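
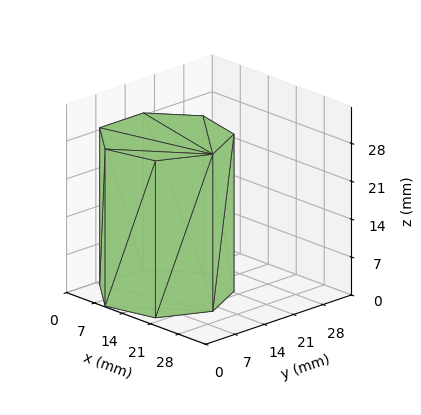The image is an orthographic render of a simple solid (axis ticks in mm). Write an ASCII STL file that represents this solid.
Reading the render: the shape is a regular 7-sided prism (a cylinder approximated with 7 flat sides), circumscribed radius ≈ 12 mm, height ≈ 29 mm (dimensions read to the nearest mm from the axis ticks). For the STL, each face is triangulated and given an outward normal.

solid part
  facet normal 0.0000 0.0000 -1.0000
    outer loop
      vertex 9.33 23.70 0.00
      vertex 19.48 21.38 0.00
      vertex 24.00 12.00 0.00
    endloop
  endfacet
  facet normal 0.0000 0.0000 -1.0000
    outer loop
      vertex 1.19 17.21 0.00
      vertex 9.33 23.70 0.00
      vertex 24.00 12.00 0.00
    endloop
  endfacet
  facet normal 0.0000 0.0000 -1.0000
    outer loop
      vertex 1.19 6.79 0.00
      vertex 1.19 17.21 0.00
      vertex 24.00 12.00 0.00
    endloop
  endfacet
  facet normal 0.0000 0.0000 -1.0000
    outer loop
      vertex 9.33 0.30 0.00
      vertex 1.19 6.79 0.00
      vertex 24.00 12.00 0.00
    endloop
  endfacet
  facet normal 0.0000 0.0000 -1.0000
    outer loop
      vertex 19.48 2.62 0.00
      vertex 9.33 0.30 0.00
      vertex 24.00 12.00 0.00
    endloop
  endfacet
  facet normal 0.0000 0.0000 1.0000
    outer loop
      vertex 24.00 12.00 29.00
      vertex 19.48 21.38 29.00
      vertex 9.33 23.70 29.00
    endloop
  endfacet
  facet normal 0.0000 0.0000 1.0000
    outer loop
      vertex 24.00 12.00 29.00
      vertex 9.33 23.70 29.00
      vertex 1.19 17.21 29.00
    endloop
  endfacet
  facet normal 0.0000 0.0000 1.0000
    outer loop
      vertex 24.00 12.00 29.00
      vertex 1.19 17.21 29.00
      vertex 1.19 6.79 29.00
    endloop
  endfacet
  facet normal 0.0000 0.0000 1.0000
    outer loop
      vertex 24.00 12.00 29.00
      vertex 1.19 6.79 29.00
      vertex 9.33 0.30 29.00
    endloop
  endfacet
  facet normal 0.0000 0.0000 1.0000
    outer loop
      vertex 24.00 12.00 29.00
      vertex 9.33 0.30 29.00
      vertex 19.48 2.62 29.00
    endloop
  endfacet
  facet normal 0.9009 0.4341 0.0000
    outer loop
      vertex 24.00 12.00 0.00
      vertex 19.48 21.38 0.00
      vertex 19.48 21.38 29.00
    endloop
  endfacet
  facet normal 0.9009 0.4341 0.0000
    outer loop
      vertex 24.00 12.00 0.00
      vertex 19.48 21.38 29.00
      vertex 24.00 12.00 29.00
    endloop
  endfacet
  facet normal 0.2228 0.9749 0.0000
    outer loop
      vertex 19.48 21.38 0.00
      vertex 9.33 23.70 0.00
      vertex 9.33 23.70 29.00
    endloop
  endfacet
  facet normal 0.2228 0.9749 0.0000
    outer loop
      vertex 19.48 21.38 0.00
      vertex 9.33 23.70 29.00
      vertex 19.48 21.38 29.00
    endloop
  endfacet
  facet normal -0.6234 0.7819 0.0000
    outer loop
      vertex 9.33 23.70 0.00
      vertex 1.19 17.21 0.00
      vertex 1.19 17.21 29.00
    endloop
  endfacet
  facet normal -0.6234 0.7819 0.0000
    outer loop
      vertex 9.33 23.70 0.00
      vertex 1.19 17.21 29.00
      vertex 9.33 23.70 29.00
    endloop
  endfacet
  facet normal -1.0000 0.0000 0.0000
    outer loop
      vertex 1.19 17.21 0.00
      vertex 1.19 6.79 0.00
      vertex 1.19 6.79 29.00
    endloop
  endfacet
  facet normal -1.0000 0.0000 0.0000
    outer loop
      vertex 1.19 17.21 0.00
      vertex 1.19 6.79 29.00
      vertex 1.19 17.21 29.00
    endloop
  endfacet
  facet normal -0.6234 -0.7819 0.0000
    outer loop
      vertex 1.19 6.79 0.00
      vertex 9.33 0.30 0.00
      vertex 9.33 0.30 29.00
    endloop
  endfacet
  facet normal -0.6234 -0.7819 0.0000
    outer loop
      vertex 1.19 6.79 0.00
      vertex 9.33 0.30 29.00
      vertex 1.19 6.79 29.00
    endloop
  endfacet
  facet normal 0.2228 -0.9749 0.0000
    outer loop
      vertex 9.33 0.30 0.00
      vertex 19.48 2.62 0.00
      vertex 19.48 2.62 29.00
    endloop
  endfacet
  facet normal 0.2228 -0.9749 0.0000
    outer loop
      vertex 9.33 0.30 0.00
      vertex 19.48 2.62 29.00
      vertex 9.33 0.30 29.00
    endloop
  endfacet
  facet normal 0.9009 -0.4341 0.0000
    outer loop
      vertex 19.48 2.62 0.00
      vertex 24.00 12.00 0.00
      vertex 24.00 12.00 29.00
    endloop
  endfacet
  facet normal 0.9009 -0.4341 0.0000
    outer loop
      vertex 19.48 2.62 0.00
      vertex 24.00 12.00 29.00
      vertex 19.48 2.62 29.00
    endloop
  endfacet
endsolid part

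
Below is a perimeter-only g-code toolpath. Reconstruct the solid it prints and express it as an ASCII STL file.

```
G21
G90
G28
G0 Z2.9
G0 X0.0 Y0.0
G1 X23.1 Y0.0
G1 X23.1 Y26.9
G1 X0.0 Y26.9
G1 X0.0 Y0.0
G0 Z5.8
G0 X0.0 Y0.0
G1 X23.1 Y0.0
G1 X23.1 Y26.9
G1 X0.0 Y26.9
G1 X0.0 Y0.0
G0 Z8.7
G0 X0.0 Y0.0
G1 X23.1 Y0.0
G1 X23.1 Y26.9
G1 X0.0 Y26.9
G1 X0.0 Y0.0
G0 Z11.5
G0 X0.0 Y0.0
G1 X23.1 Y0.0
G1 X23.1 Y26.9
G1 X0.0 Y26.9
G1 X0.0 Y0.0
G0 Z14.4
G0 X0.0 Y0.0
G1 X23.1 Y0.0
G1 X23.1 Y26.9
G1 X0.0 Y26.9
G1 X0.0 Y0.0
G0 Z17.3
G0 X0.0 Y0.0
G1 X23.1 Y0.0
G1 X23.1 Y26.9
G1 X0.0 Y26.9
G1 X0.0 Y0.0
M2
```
solid part
  facet normal 0.0000 0.0000 -1.0000
    outer loop
      vertex 23.1 26.9 0.0
      vertex 23.1 0.0 0.0
      vertex 0.0 0.0 0.0
    endloop
  endfacet
  facet normal 0.0000 0.0000 -1.0000
    outer loop
      vertex 0.0 26.9 0.0
      vertex 23.1 26.9 0.0
      vertex 0.0 0.0 0.0
    endloop
  endfacet
  facet normal 0.0000 0.0000 1.0000
    outer loop
      vertex 0.0 0.0 17.3
      vertex 23.1 0.0 17.3
      vertex 23.1 26.9 17.3
    endloop
  endfacet
  facet normal 0.0000 0.0000 1.0000
    outer loop
      vertex 0.0 0.0 17.3
      vertex 23.1 26.9 17.3
      vertex 0.0 26.9 17.3
    endloop
  endfacet
  facet normal 0.0000 -1.0000 0.0000
    outer loop
      vertex 0.0 0.0 0.0
      vertex 23.1 0.0 0.0
      vertex 23.1 0.0 17.3
    endloop
  endfacet
  facet normal 0.0000 -1.0000 0.0000
    outer loop
      vertex 0.0 0.0 0.0
      vertex 23.1 0.0 17.3
      vertex 0.0 0.0 17.3
    endloop
  endfacet
  facet normal 0.0000 1.0000 0.0000
    outer loop
      vertex 23.1 26.9 17.3
      vertex 23.1 26.9 0.0
      vertex 0.0 26.9 0.0
    endloop
  endfacet
  facet normal 0.0000 1.0000 0.0000
    outer loop
      vertex 0.0 26.9 17.3
      vertex 23.1 26.9 17.3
      vertex 0.0 26.9 0.0
    endloop
  endfacet
  facet normal -1.0000 0.0000 0.0000
    outer loop
      vertex 0.0 26.9 17.3
      vertex 0.0 26.9 0.0
      vertex 0.0 0.0 0.0
    endloop
  endfacet
  facet normal -1.0000 0.0000 0.0000
    outer loop
      vertex 0.0 0.0 17.3
      vertex 0.0 26.9 17.3
      vertex 0.0 0.0 0.0
    endloop
  endfacet
  facet normal 1.0000 0.0000 0.0000
    outer loop
      vertex 23.1 0.0 0.0
      vertex 23.1 26.9 0.0
      vertex 23.1 26.9 17.3
    endloop
  endfacet
  facet normal 1.0000 0.0000 0.0000
    outer loop
      vertex 23.1 0.0 0.0
      vertex 23.1 26.9 17.3
      vertex 23.1 0.0 17.3
    endloop
  endfacet
endsolid part

The G0 Z moves step by Δz≈2.9 mm. Every layer's G1 loop is the same polygon, so the solid is a straight extrusion of it from z=0 to z≈17.3. Closing with flat bottom and top caps and triangulating gives 12 facets — a rectangular box, roughly 23.1 × 26.9 mm footprint and 17.3 mm tall.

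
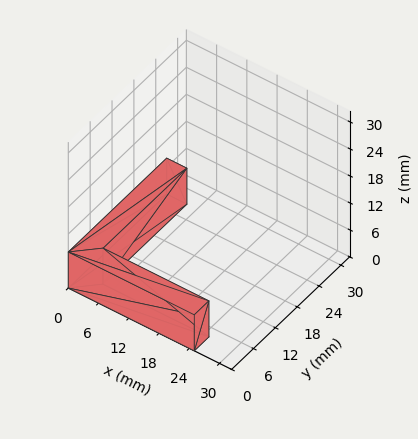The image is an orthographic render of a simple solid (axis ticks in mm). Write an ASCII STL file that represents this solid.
Reading the render: the shape is an L-shaped prism: outer 25 × 27 mm, arm thicknesses ≈ 4 mm (horizontal) and 4 mm (vertical), extruded 8 mm in z (dimensions read to the nearest mm from the axis ticks). For the STL, each face is triangulated and given an outward normal.

solid part
  facet normal 0.0000 0.0000 -1.0000
    outer loop
      vertex 25.0 4.0 0.0
      vertex 25.0 0.0 0.0
      vertex 0.0 0.0 0.0
    endloop
  endfacet
  facet normal 0.0000 0.0000 -1.0000
    outer loop
      vertex 4.0 4.0 0.0
      vertex 25.0 4.0 0.0
      vertex 0.0 0.0 0.0
    endloop
  endfacet
  facet normal 0.0000 0.0000 -1.0000
    outer loop
      vertex 4.0 27.0 0.0
      vertex 4.0 4.0 0.0
      vertex 0.0 0.0 0.0
    endloop
  endfacet
  facet normal 0.0000 0.0000 -1.0000
    outer loop
      vertex 0.0 27.0 0.0
      vertex 4.0 27.0 0.0
      vertex 0.0 0.0 0.0
    endloop
  endfacet
  facet normal 0.0000 0.0000 1.0000
    outer loop
      vertex 0.0 0.0 8.0
      vertex 25.0 0.0 8.0
      vertex 25.0 4.0 8.0
    endloop
  endfacet
  facet normal 0.0000 0.0000 1.0000
    outer loop
      vertex 0.0 0.0 8.0
      vertex 25.0 4.0 8.0
      vertex 4.0 4.0 8.0
    endloop
  endfacet
  facet normal 0.0000 0.0000 1.0000
    outer loop
      vertex 0.0 0.0 8.0
      vertex 4.0 4.0 8.0
      vertex 4.0 27.0 8.0
    endloop
  endfacet
  facet normal 0.0000 0.0000 1.0000
    outer loop
      vertex 0.0 0.0 8.0
      vertex 4.0 27.0 8.0
      vertex 0.0 27.0 8.0
    endloop
  endfacet
  facet normal 0.0000 -1.0000 0.0000
    outer loop
      vertex 0.0 0.0 0.0
      vertex 25.0 0.0 0.0
      vertex 25.0 0.0 8.0
    endloop
  endfacet
  facet normal 0.0000 -1.0000 0.0000
    outer loop
      vertex 0.0 0.0 0.0
      vertex 25.0 0.0 8.0
      vertex 0.0 0.0 8.0
    endloop
  endfacet
  facet normal 1.0000 0.0000 0.0000
    outer loop
      vertex 25.0 0.0 0.0
      vertex 25.0 4.0 0.0
      vertex 25.0 4.0 8.0
    endloop
  endfacet
  facet normal 1.0000 0.0000 0.0000
    outer loop
      vertex 25.0 0.0 0.0
      vertex 25.0 4.0 8.0
      vertex 25.0 0.0 8.0
    endloop
  endfacet
  facet normal 0.0000 1.0000 0.0000
    outer loop
      vertex 25.0 4.0 0.0
      vertex 4.0 4.0 0.0
      vertex 4.0 4.0 8.0
    endloop
  endfacet
  facet normal 0.0000 1.0000 0.0000
    outer loop
      vertex 25.0 4.0 0.0
      vertex 4.0 4.0 8.0
      vertex 25.0 4.0 8.0
    endloop
  endfacet
  facet normal 1.0000 0.0000 0.0000
    outer loop
      vertex 4.0 4.0 0.0
      vertex 4.0 27.0 0.0
      vertex 4.0 27.0 8.0
    endloop
  endfacet
  facet normal 1.0000 0.0000 0.0000
    outer loop
      vertex 4.0 4.0 0.0
      vertex 4.0 27.0 8.0
      vertex 4.0 4.0 8.0
    endloop
  endfacet
  facet normal 0.0000 1.0000 0.0000
    outer loop
      vertex 4.0 27.0 0.0
      vertex 0.0 27.0 0.0
      vertex 0.0 27.0 8.0
    endloop
  endfacet
  facet normal 0.0000 1.0000 0.0000
    outer loop
      vertex 4.0 27.0 0.0
      vertex 0.0 27.0 8.0
      vertex 4.0 27.0 8.0
    endloop
  endfacet
  facet normal -1.0000 0.0000 0.0000
    outer loop
      vertex 0.0 27.0 0.0
      vertex 0.0 0.0 0.0
      vertex 0.0 0.0 8.0
    endloop
  endfacet
  facet normal -1.0000 0.0000 0.0000
    outer loop
      vertex 0.0 27.0 0.0
      vertex 0.0 0.0 8.0
      vertex 0.0 27.0 8.0
    endloop
  endfacet
endsolid part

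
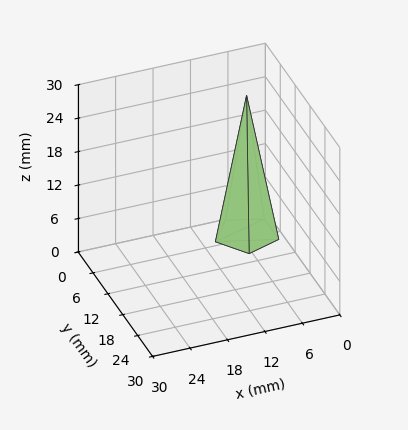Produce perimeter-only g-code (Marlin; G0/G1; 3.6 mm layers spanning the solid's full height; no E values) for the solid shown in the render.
Reading the render: the shape is a regular 5-sided pyramid, base circumscribed radius ≈ 5 mm, apex at z ≈ 25 mm (dimensions read to the nearest mm from the axis ticks). For the g-code, the solid's height is divided into equal slices at the stated Δz and each level perimeter traced with G1 moves after a G0 lift.

; perimeter-only toolpath
G21 ; units = mm
G90 ; absolute positioning
G28 ; home
; layer 1
G0 Z3.6
G0 X9.3 Y5.0
G1 X6.3 Y9.1
G1 X1.6 Y7.5
G1 X1.6 Y2.5
G1 X6.3 Y0.9
G1 X9.3 Y5.0
; layer 2
G0 Z7.1
G0 X8.6 Y5.0
G1 X6.1 Y8.4
G1 X2.1 Y7.1
G1 X2.1 Y2.9
G1 X6.1 Y1.6
G1 X8.6 Y5.0
; layer 3
G0 Z10.7
G0 X7.9 Y5.0
G1 X5.9 Y7.7
G1 X2.7 Y6.7
G1 X2.7 Y3.3
G1 X5.9 Y2.3
G1 X7.9 Y5.0
; layer 4
G0 Z14.3
G0 X7.1 Y5.0
G1 X5.6 Y7.1
G1 X3.3 Y6.2
G1 X3.3 Y3.8
G1 X5.6 Y2.9
G1 X7.1 Y5.0
; layer 5
G0 Z17.9
G0 X6.4 Y5.0
G1 X5.4 Y6.4
G1 X3.9 Y5.8
G1 X3.9 Y4.2
G1 X5.4 Y3.6
G1 X6.4 Y5.0
; layer 6
G0 Z21.4
G0 X5.7 Y5.0
G1 X5.2 Y5.7
G1 X4.4 Y5.4
G1 X4.4 Y4.6
G1 X5.2 Y4.3
G1 X5.7 Y5.0
M2 ; end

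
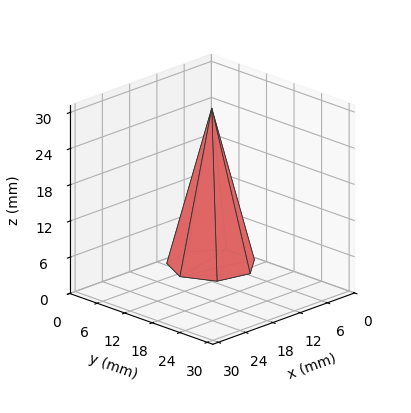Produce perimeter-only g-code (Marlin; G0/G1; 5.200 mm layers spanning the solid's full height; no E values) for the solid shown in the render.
Reading the render: the shape is a regular 7-sided pyramid, base circumscribed radius ≈ 7 mm, apex at z ≈ 26 mm (dimensions read to the nearest mm from the axis ticks). For the g-code, the solid's height is divided into equal slices at the stated Δz and each level perimeter traced with G1 moves after a G0 lift.

; perimeter-only toolpath
G21 ; units = mm
G90 ; absolute positioning
G28 ; home
; layer 1
G0 Z5.200
G0 X12.600 Y7.000
G1 X10.491 Y11.378
G1 X5.754 Y12.459
G1 X1.954 Y9.430
G1 X1.954 Y4.570
G1 X5.754 Y1.541
G1 X10.491 Y2.622
G1 X12.600 Y7.000
; layer 2
G0 Z10.400
G0 X11.200 Y7.000
G1 X9.618 Y10.284
G1 X6.065 Y11.094
G1 X3.216 Y8.822
G1 X3.216 Y5.178
G1 X6.065 Y2.906
G1 X9.618 Y3.716
G1 X11.200 Y7.000
; layer 3
G0 Z15.600
G0 X9.800 Y7.000
G1 X8.746 Y9.189
G1 X6.377 Y9.730
G1 X4.477 Y8.215
G1 X4.477 Y5.785
G1 X6.377 Y4.270
G1 X8.746 Y4.811
G1 X9.800 Y7.000
; layer 4
G0 Z20.800
G0 X8.400 Y7.000
G1 X7.873 Y8.095
G1 X6.688 Y8.365
G1 X5.739 Y7.607
G1 X5.739 Y6.393
G1 X6.688 Y5.635
G1 X7.873 Y5.905
G1 X8.400 Y7.000
M2 ; end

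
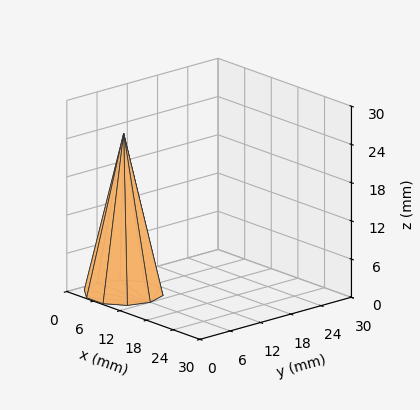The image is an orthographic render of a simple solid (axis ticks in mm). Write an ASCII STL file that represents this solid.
Reading the render: the shape is a regular 10-sided pyramid, base circumscribed radius ≈ 6 mm, apex at z ≈ 25 mm (dimensions read to the nearest mm from the axis ticks). For the STL, each face is triangulated and given an outward normal.

solid part
  facet normal 0.0000 0.0000 -1.0000
    outer loop
      vertex 7.85 11.71 0.00
      vertex 10.85 9.53 0.00
      vertex 12.00 6.00 0.00
    endloop
  endfacet
  facet normal 0.0000 0.0000 -1.0000
    outer loop
      vertex 4.15 11.71 0.00
      vertex 7.85 11.71 0.00
      vertex 12.00 6.00 0.00
    endloop
  endfacet
  facet normal 0.0000 0.0000 -1.0000
    outer loop
      vertex 1.15 9.53 0.00
      vertex 4.15 11.71 0.00
      vertex 12.00 6.00 0.00
    endloop
  endfacet
  facet normal 0.0000 0.0000 -1.0000
    outer loop
      vertex 0.00 6.00 0.00
      vertex 1.15 9.53 0.00
      vertex 12.00 6.00 0.00
    endloop
  endfacet
  facet normal 0.0000 0.0000 -1.0000
    outer loop
      vertex 1.15 2.47 0.00
      vertex 0.00 6.00 0.00
      vertex 12.00 6.00 0.00
    endloop
  endfacet
  facet normal 0.0000 0.0000 -1.0000
    outer loop
      vertex 4.15 0.29 0.00
      vertex 1.15 2.47 0.00
      vertex 12.00 6.00 0.00
    endloop
  endfacet
  facet normal 0.0000 0.0000 -1.0000
    outer loop
      vertex 7.85 0.29 0.00
      vertex 4.15 0.29 0.00
      vertex 12.00 6.00 0.00
    endloop
  endfacet
  facet normal 0.0000 0.0000 -1.0000
    outer loop
      vertex 10.85 2.47 0.00
      vertex 7.85 0.29 0.00
      vertex 12.00 6.00 0.00
    endloop
  endfacet
  facet normal 0.9270 0.3020 0.2225
    outer loop
      vertex 12.00 6.00 0.00
      vertex 10.85 9.53 0.00
      vertex 6.00 6.00 25.00
    endloop
  endfacet
  facet normal 0.5731 0.7887 0.2225
    outer loop
      vertex 10.85 9.53 0.00
      vertex 7.85 11.71 0.00
      vertex 6.00 6.00 25.00
    endloop
  endfacet
  facet normal 0.0000 0.9749 0.2227
    outer loop
      vertex 7.85 11.71 0.00
      vertex 4.15 11.71 0.00
      vertex 6.00 6.00 25.00
    endloop
  endfacet
  facet normal -0.5731 0.7887 0.2225
    outer loop
      vertex 4.15 11.71 0.00
      vertex 1.15 9.53 0.00
      vertex 6.00 6.00 25.00
    endloop
  endfacet
  facet normal -0.9270 0.3020 0.2225
    outer loop
      vertex 1.15 9.53 0.00
      vertex 0.00 6.00 0.00
      vertex 6.00 6.00 25.00
    endloop
  endfacet
  facet normal -0.9270 -0.3020 0.2225
    outer loop
      vertex 0.00 6.00 0.00
      vertex 1.15 2.47 0.00
      vertex 6.00 6.00 25.00
    endloop
  endfacet
  facet normal -0.5731 -0.7887 0.2225
    outer loop
      vertex 1.15 2.47 0.00
      vertex 4.15 0.29 0.00
      vertex 6.00 6.00 25.00
    endloop
  endfacet
  facet normal 0.0000 -0.9749 0.2227
    outer loop
      vertex 4.15 0.29 0.00
      vertex 7.85 0.29 0.00
      vertex 6.00 6.00 25.00
    endloop
  endfacet
  facet normal 0.5731 -0.7887 0.2225
    outer loop
      vertex 7.85 0.29 0.00
      vertex 10.85 2.47 0.00
      vertex 6.00 6.00 25.00
    endloop
  endfacet
  facet normal 0.9270 -0.3020 0.2225
    outer loop
      vertex 10.85 2.47 0.00
      vertex 12.00 6.00 0.00
      vertex 6.00 6.00 25.00
    endloop
  endfacet
endsolid part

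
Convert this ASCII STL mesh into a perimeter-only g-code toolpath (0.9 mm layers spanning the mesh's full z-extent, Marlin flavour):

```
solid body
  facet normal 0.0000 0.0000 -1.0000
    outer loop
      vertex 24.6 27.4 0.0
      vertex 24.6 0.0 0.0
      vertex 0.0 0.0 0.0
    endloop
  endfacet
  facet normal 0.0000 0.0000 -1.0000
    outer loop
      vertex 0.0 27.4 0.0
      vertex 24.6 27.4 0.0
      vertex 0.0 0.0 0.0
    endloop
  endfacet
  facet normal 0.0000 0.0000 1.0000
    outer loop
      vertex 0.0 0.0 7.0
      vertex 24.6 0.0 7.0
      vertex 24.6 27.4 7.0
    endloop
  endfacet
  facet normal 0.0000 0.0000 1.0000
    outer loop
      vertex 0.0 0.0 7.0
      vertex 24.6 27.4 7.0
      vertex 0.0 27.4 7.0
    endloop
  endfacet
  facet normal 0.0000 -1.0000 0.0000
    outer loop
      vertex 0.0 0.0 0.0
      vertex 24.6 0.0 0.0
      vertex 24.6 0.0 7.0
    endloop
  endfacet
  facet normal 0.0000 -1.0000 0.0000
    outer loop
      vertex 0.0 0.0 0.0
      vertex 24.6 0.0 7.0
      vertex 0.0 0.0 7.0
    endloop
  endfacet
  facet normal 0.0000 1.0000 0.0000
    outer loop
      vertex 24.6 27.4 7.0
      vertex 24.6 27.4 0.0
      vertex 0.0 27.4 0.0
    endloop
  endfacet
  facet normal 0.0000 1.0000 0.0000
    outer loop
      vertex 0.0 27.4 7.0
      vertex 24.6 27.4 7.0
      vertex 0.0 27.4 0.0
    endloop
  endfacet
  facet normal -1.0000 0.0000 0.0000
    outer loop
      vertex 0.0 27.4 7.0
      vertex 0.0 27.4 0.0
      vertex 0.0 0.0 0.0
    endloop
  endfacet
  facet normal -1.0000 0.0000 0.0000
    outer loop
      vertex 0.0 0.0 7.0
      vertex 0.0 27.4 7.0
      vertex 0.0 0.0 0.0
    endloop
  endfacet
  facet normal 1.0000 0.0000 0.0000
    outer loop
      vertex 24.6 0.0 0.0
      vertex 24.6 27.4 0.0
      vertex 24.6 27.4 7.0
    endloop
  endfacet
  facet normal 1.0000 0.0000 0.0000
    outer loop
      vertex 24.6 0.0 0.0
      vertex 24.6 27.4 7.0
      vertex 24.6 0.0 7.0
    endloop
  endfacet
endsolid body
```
; perimeter-only toolpath
G21 ; units = mm
G90 ; absolute positioning
G28 ; home
; layer 1
G0 Z0.9
G0 X0.0 Y0.0
G1 X24.6 Y0.0
G1 X24.6 Y27.4
G1 X0.0 Y27.4
G1 X0.0 Y0.0
; layer 2
G0 Z1.8
G0 X0.0 Y0.0
G1 X24.6 Y0.0
G1 X24.6 Y27.4
G1 X0.0 Y27.4
G1 X0.0 Y0.0
; layer 3
G0 Z2.6
G0 X0.0 Y0.0
G1 X24.6 Y0.0
G1 X24.6 Y27.4
G1 X0.0 Y27.4
G1 X0.0 Y0.0
; layer 4
G0 Z3.5
G0 X0.0 Y0.0
G1 X24.6 Y0.0
G1 X24.6 Y27.4
G1 X0.0 Y27.4
G1 X0.0 Y0.0
; layer 5
G0 Z4.4
G0 X0.0 Y0.0
G1 X24.6 Y0.0
G1 X24.6 Y27.4
G1 X0.0 Y27.4
G1 X0.0 Y0.0
; layer 6
G0 Z5.2
G0 X0.0 Y0.0
G1 X24.6 Y0.0
G1 X24.6 Y27.4
G1 X0.0 Y27.4
G1 X0.0 Y0.0
; layer 7
G0 Z6.1
G0 X0.0 Y0.0
G1 X24.6 Y0.0
G1 X24.6 Y27.4
G1 X0.0 Y27.4
G1 X0.0 Y0.0
; layer 8
G0 Z7.0
G0 X0.0 Y0.0
G1 X24.6 Y0.0
G1 X24.6 Y27.4
G1 X0.0 Y27.4
G1 X0.0 Y0.0
M2 ; end

The solid is a rectangular box, roughly 24.6 × 27.4 mm footprint and 7 mm tall. Slicing at Δz = 0.9 mm — 8 equal slices spanning the solid's height, so layer i sits at z = i·h/8 — gives 8 non-empty perimeters. Each is a 4-segment closed polygon; G0 lifts to the layer z and rapids to the start vertex, then G1 traces the edges.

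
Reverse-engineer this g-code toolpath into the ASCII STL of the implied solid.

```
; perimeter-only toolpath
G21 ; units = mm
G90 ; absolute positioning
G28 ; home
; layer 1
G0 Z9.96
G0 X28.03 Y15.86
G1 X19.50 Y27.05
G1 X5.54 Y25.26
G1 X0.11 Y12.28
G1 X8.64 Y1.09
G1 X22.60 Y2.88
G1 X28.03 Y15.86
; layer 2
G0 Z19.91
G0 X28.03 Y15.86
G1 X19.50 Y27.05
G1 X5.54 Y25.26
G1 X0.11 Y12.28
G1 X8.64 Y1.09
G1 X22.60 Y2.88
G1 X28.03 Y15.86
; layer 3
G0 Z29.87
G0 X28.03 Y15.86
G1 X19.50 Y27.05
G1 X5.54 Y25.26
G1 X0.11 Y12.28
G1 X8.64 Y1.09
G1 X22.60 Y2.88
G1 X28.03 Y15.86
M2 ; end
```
solid part
  facet normal 0.0000 0.0000 -1.0000
    outer loop
      vertex 5.54 25.26 0.00
      vertex 19.50 27.05 0.00
      vertex 28.03 15.86 0.00
    endloop
  endfacet
  facet normal 0.0000 0.0000 -1.0000
    outer loop
      vertex 0.11 12.28 0.00
      vertex 5.54 25.26 0.00
      vertex 28.03 15.86 0.00
    endloop
  endfacet
  facet normal 0.0000 0.0000 -1.0000
    outer loop
      vertex 8.64 1.09 0.00
      vertex 0.11 12.28 0.00
      vertex 28.03 15.86 0.00
    endloop
  endfacet
  facet normal 0.0000 0.0000 -1.0000
    outer loop
      vertex 22.60 2.88 0.00
      vertex 8.64 1.09 0.00
      vertex 28.03 15.86 0.00
    endloop
  endfacet
  facet normal 0.0000 0.0000 1.0000
    outer loop
      vertex 28.03 15.86 29.87
      vertex 19.50 27.05 29.87
      vertex 5.54 25.26 29.87
    endloop
  endfacet
  facet normal 0.0000 0.0000 1.0000
    outer loop
      vertex 28.03 15.86 29.87
      vertex 5.54 25.26 29.87
      vertex 0.11 12.28 29.87
    endloop
  endfacet
  facet normal 0.0000 0.0000 1.0000
    outer loop
      vertex 28.03 15.86 29.87
      vertex 0.11 12.28 29.87
      vertex 8.64 1.09 29.87
    endloop
  endfacet
  facet normal 0.0000 0.0000 1.0000
    outer loop
      vertex 28.03 15.86 29.87
      vertex 8.64 1.09 29.87
      vertex 22.60 2.88 29.87
    endloop
  endfacet
  facet normal 0.7953 0.6062 0.0000
    outer loop
      vertex 28.03 15.86 0.00
      vertex 19.50 27.05 0.00
      vertex 19.50 27.05 29.87
    endloop
  endfacet
  facet normal 0.7953 0.6062 0.0000
    outer loop
      vertex 28.03 15.86 0.00
      vertex 19.50 27.05 29.87
      vertex 28.03 15.86 29.87
    endloop
  endfacet
  facet normal -0.1272 0.9919 0.0000
    outer loop
      vertex 19.50 27.05 0.00
      vertex 5.54 25.26 0.00
      vertex 5.54 25.26 29.87
    endloop
  endfacet
  facet normal -0.1272 0.9919 0.0000
    outer loop
      vertex 19.50 27.05 0.00
      vertex 5.54 25.26 29.87
      vertex 19.50 27.05 29.87
    endloop
  endfacet
  facet normal -0.9225 0.3859 0.0000
    outer loop
      vertex 5.54 25.26 0.00
      vertex 0.11 12.28 0.00
      vertex 0.11 12.28 29.87
    endloop
  endfacet
  facet normal -0.9225 0.3859 0.0000
    outer loop
      vertex 5.54 25.26 0.00
      vertex 0.11 12.28 29.87
      vertex 5.54 25.26 29.87
    endloop
  endfacet
  facet normal -0.7953 -0.6062 0.0000
    outer loop
      vertex 0.11 12.28 0.00
      vertex 8.64 1.09 0.00
      vertex 8.64 1.09 29.87
    endloop
  endfacet
  facet normal -0.7953 -0.6062 0.0000
    outer loop
      vertex 0.11 12.28 0.00
      vertex 8.64 1.09 29.87
      vertex 0.11 12.28 29.87
    endloop
  endfacet
  facet normal 0.1272 -0.9919 0.0000
    outer loop
      vertex 8.64 1.09 0.00
      vertex 22.60 2.88 0.00
      vertex 22.60 2.88 29.87
    endloop
  endfacet
  facet normal 0.1272 -0.9919 0.0000
    outer loop
      vertex 8.64 1.09 0.00
      vertex 22.60 2.88 29.87
      vertex 8.64 1.09 29.87
    endloop
  endfacet
  facet normal 0.9225 -0.3859 0.0000
    outer loop
      vertex 22.60 2.88 0.00
      vertex 28.03 15.86 0.00
      vertex 28.03 15.86 29.87
    endloop
  endfacet
  facet normal 0.9225 -0.3859 0.0000
    outer loop
      vertex 22.60 2.88 0.00
      vertex 28.03 15.86 29.87
      vertex 22.60 2.88 29.87
    endloop
  endfacet
endsolid part

The G0 Z moves step by Δz≈9.96 mm. Every layer's G1 loop is the same polygon, so the solid is a straight extrusion of it from z=0 to z≈29.9. Closing with flat bottom and top caps and triangulating gives 20 facets — a regular 6-sided prism (a cylinder approximated with 6 flat sides), circumscribed radius ≈ 14.1 mm, height ≈ 29.9 mm.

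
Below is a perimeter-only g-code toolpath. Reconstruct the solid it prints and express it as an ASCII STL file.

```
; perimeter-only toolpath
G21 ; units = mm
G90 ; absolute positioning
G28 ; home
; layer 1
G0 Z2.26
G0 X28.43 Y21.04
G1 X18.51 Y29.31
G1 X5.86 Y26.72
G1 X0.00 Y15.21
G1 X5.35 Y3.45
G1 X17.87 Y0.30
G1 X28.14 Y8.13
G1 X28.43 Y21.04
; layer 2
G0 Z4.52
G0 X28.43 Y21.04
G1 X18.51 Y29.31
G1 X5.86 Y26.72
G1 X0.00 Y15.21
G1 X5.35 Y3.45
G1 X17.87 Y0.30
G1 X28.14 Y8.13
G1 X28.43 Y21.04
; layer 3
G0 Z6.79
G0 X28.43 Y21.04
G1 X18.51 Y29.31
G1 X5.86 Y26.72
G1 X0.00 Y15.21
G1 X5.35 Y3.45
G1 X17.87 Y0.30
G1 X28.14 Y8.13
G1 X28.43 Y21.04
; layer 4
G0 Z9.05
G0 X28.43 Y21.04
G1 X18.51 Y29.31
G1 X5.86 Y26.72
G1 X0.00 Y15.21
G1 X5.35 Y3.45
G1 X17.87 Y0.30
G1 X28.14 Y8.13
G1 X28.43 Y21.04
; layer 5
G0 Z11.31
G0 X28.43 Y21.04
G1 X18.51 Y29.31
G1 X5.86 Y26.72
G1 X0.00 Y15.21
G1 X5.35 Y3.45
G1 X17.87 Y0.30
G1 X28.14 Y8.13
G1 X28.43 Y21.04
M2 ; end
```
solid part
  facet normal 0.0000 0.0000 -1.0000
    outer loop
      vertex 5.86 26.72 0.00
      vertex 18.51 29.31 0.00
      vertex 28.43 21.04 0.00
    endloop
  endfacet
  facet normal 0.0000 0.0000 -1.0000
    outer loop
      vertex 0.00 15.21 0.00
      vertex 5.86 26.72 0.00
      vertex 28.43 21.04 0.00
    endloop
  endfacet
  facet normal 0.0000 0.0000 -1.0000
    outer loop
      vertex 5.35 3.45 0.00
      vertex 0.00 15.21 0.00
      vertex 28.43 21.04 0.00
    endloop
  endfacet
  facet normal 0.0000 0.0000 -1.0000
    outer loop
      vertex 17.87 0.30 0.00
      vertex 5.35 3.45 0.00
      vertex 28.43 21.04 0.00
    endloop
  endfacet
  facet normal 0.0000 0.0000 -1.0000
    outer loop
      vertex 28.14 8.13 0.00
      vertex 17.87 0.30 0.00
      vertex 28.43 21.04 0.00
    endloop
  endfacet
  facet normal 0.0000 0.0000 1.0000
    outer loop
      vertex 28.43 21.04 11.31
      vertex 18.51 29.31 11.31
      vertex 5.86 26.72 11.31
    endloop
  endfacet
  facet normal 0.0000 0.0000 1.0000
    outer loop
      vertex 28.43 21.04 11.31
      vertex 5.86 26.72 11.31
      vertex 0.00 15.21 11.31
    endloop
  endfacet
  facet normal 0.0000 0.0000 1.0000
    outer loop
      vertex 28.43 21.04 11.31
      vertex 0.00 15.21 11.31
      vertex 5.35 3.45 11.31
    endloop
  endfacet
  facet normal 0.0000 0.0000 1.0000
    outer loop
      vertex 28.43 21.04 11.31
      vertex 5.35 3.45 11.31
      vertex 17.87 0.30 11.31
    endloop
  endfacet
  facet normal 0.0000 0.0000 1.0000
    outer loop
      vertex 28.43 21.04 11.31
      vertex 17.87 0.30 11.31
      vertex 28.14 8.13 11.31
    endloop
  endfacet
  facet normal 0.6403 0.7681 0.0000
    outer loop
      vertex 28.43 21.04 0.00
      vertex 18.51 29.31 0.00
      vertex 18.51 29.31 11.31
    endloop
  endfacet
  facet normal 0.6403 0.7681 0.0000
    outer loop
      vertex 28.43 21.04 0.00
      vertex 18.51 29.31 11.31
      vertex 28.43 21.04 11.31
    endloop
  endfacet
  facet normal -0.2006 0.9797 0.0000
    outer loop
      vertex 18.51 29.31 0.00
      vertex 5.86 26.72 0.00
      vertex 5.86 26.72 11.31
    endloop
  endfacet
  facet normal -0.2006 0.9797 0.0000
    outer loop
      vertex 18.51 29.31 0.00
      vertex 5.86 26.72 11.31
      vertex 18.51 29.31 11.31
    endloop
  endfacet
  facet normal -0.8912 0.4537 0.0000
    outer loop
      vertex 5.86 26.72 0.00
      vertex 0.00 15.21 0.00
      vertex 0.00 15.21 11.31
    endloop
  endfacet
  facet normal -0.8912 0.4537 0.0000
    outer loop
      vertex 5.86 26.72 0.00
      vertex 0.00 15.21 11.31
      vertex 5.86 26.72 11.31
    endloop
  endfacet
  facet normal -0.9102 -0.4141 0.0000
    outer loop
      vertex 0.00 15.21 0.00
      vertex 5.35 3.45 0.00
      vertex 5.35 3.45 11.31
    endloop
  endfacet
  facet normal -0.9102 -0.4141 0.0000
    outer loop
      vertex 0.00 15.21 0.00
      vertex 5.35 3.45 11.31
      vertex 0.00 15.21 11.31
    endloop
  endfacet
  facet normal -0.2440 -0.9698 0.0000
    outer loop
      vertex 5.35 3.45 0.00
      vertex 17.87 0.30 0.00
      vertex 17.87 0.30 11.31
    endloop
  endfacet
  facet normal -0.2440 -0.9698 0.0000
    outer loop
      vertex 5.35 3.45 0.00
      vertex 17.87 0.30 11.31
      vertex 5.35 3.45 11.31
    endloop
  endfacet
  facet normal 0.6063 -0.7952 0.0000
    outer loop
      vertex 17.87 0.30 0.00
      vertex 28.14 8.13 0.00
      vertex 28.14 8.13 11.31
    endloop
  endfacet
  facet normal 0.6063 -0.7952 0.0000
    outer loop
      vertex 17.87 0.30 0.00
      vertex 28.14 8.13 11.31
      vertex 17.87 0.30 11.31
    endloop
  endfacet
  facet normal 0.9997 -0.0225 0.0000
    outer loop
      vertex 28.14 8.13 0.00
      vertex 28.43 21.04 0.00
      vertex 28.43 21.04 11.31
    endloop
  endfacet
  facet normal 0.9997 -0.0225 0.0000
    outer loop
      vertex 28.14 8.13 0.00
      vertex 28.43 21.04 11.31
      vertex 28.14 8.13 11.31
    endloop
  endfacet
endsolid part

The G0 Z moves step by Δz≈2.26 mm. Every layer's G1 loop is the same polygon, so the solid is a straight extrusion of it from z=0 to z≈11.3. Closing with flat bottom and top caps and triangulating gives 24 facets — a regular 7-sided prism (a cylinder approximated with 7 flat sides), circumscribed radius ≈ 14.9 mm, height ≈ 11.3 mm.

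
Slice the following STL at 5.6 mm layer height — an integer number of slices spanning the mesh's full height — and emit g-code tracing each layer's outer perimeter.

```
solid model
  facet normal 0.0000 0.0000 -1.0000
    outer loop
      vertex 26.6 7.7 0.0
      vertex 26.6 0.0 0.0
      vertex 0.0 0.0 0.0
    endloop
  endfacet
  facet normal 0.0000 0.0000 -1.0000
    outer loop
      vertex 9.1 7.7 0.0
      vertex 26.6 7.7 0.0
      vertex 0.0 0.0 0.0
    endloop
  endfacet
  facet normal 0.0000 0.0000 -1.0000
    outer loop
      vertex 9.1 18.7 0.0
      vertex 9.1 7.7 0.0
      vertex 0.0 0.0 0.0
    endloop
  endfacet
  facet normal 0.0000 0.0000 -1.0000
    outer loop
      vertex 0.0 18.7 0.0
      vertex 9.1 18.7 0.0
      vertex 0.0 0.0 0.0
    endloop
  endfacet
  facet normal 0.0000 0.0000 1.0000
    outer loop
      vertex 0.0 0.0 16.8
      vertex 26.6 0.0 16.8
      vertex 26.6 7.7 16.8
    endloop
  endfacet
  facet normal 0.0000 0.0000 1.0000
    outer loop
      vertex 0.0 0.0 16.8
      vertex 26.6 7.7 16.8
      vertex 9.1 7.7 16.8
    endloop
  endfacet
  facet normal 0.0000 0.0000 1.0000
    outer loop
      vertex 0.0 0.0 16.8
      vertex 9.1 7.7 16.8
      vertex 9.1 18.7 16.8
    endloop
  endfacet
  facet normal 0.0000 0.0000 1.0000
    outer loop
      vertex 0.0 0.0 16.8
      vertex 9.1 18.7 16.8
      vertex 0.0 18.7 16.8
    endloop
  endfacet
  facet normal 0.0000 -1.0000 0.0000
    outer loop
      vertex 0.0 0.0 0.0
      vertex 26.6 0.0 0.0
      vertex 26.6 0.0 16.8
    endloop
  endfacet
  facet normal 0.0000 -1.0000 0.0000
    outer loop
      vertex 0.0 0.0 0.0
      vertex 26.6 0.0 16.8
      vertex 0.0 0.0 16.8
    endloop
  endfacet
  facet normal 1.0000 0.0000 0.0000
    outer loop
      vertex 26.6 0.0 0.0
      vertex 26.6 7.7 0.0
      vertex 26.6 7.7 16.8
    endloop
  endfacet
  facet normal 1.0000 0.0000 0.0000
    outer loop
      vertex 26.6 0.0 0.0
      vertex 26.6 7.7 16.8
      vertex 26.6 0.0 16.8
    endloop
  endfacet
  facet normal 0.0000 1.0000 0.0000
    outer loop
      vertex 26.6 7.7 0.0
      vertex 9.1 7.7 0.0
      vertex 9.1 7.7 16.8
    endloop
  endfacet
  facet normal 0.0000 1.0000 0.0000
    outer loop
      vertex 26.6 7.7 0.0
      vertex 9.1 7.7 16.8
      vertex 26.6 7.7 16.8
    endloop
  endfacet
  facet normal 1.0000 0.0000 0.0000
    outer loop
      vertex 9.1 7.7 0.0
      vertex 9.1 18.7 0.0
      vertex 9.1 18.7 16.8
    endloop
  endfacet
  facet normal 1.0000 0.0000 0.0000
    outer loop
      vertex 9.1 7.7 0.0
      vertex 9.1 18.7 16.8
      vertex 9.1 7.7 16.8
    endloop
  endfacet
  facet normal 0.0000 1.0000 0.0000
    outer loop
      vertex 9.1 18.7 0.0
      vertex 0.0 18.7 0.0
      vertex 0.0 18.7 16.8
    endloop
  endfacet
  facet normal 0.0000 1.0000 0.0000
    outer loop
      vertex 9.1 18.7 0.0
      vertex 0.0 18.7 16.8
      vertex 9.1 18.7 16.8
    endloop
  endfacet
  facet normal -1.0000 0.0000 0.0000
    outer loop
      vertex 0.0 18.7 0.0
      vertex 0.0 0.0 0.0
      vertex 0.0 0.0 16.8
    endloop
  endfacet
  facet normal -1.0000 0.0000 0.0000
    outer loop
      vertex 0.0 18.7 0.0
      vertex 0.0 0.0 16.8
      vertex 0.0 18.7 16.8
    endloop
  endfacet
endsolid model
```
; perimeter-only toolpath
G21 ; units = mm
G90 ; absolute positioning
G28 ; home
; layer 1
G0 Z5.6
G0 X0.0 Y0.0
G1 X26.6 Y0.0
G1 X26.6 Y7.7
G1 X9.1 Y7.7
G1 X9.1 Y18.7
G1 X0.0 Y18.7
G1 X0.0 Y0.0
; layer 2
G0 Z11.2
G0 X0.0 Y0.0
G1 X26.6 Y0.0
G1 X26.6 Y7.7
G1 X9.1 Y7.7
G1 X9.1 Y18.7
G1 X0.0 Y18.7
G1 X0.0 Y0.0
; layer 3
G0 Z16.8
G0 X0.0 Y0.0
G1 X26.6 Y0.0
G1 X26.6 Y7.7
G1 X9.1 Y7.7
G1 X9.1 Y18.7
G1 X0.0 Y18.7
G1 X0.0 Y0.0
M2 ; end

The solid is an L-shaped prism: outer 26.6 × 18.7 mm, arm thicknesses ≈ 7.7 mm (horizontal) and 9.1 mm (vertical), extruded 16.8 mm in z. Slicing at Δz = 5.6 mm — 3 equal slices spanning the solid's height, so layer i sits at z = i·h/3 — gives 3 non-empty perimeters. Each is a 6-segment closed polygon; G0 lifts to the layer z and rapids to the start vertex, then G1 traces the edges.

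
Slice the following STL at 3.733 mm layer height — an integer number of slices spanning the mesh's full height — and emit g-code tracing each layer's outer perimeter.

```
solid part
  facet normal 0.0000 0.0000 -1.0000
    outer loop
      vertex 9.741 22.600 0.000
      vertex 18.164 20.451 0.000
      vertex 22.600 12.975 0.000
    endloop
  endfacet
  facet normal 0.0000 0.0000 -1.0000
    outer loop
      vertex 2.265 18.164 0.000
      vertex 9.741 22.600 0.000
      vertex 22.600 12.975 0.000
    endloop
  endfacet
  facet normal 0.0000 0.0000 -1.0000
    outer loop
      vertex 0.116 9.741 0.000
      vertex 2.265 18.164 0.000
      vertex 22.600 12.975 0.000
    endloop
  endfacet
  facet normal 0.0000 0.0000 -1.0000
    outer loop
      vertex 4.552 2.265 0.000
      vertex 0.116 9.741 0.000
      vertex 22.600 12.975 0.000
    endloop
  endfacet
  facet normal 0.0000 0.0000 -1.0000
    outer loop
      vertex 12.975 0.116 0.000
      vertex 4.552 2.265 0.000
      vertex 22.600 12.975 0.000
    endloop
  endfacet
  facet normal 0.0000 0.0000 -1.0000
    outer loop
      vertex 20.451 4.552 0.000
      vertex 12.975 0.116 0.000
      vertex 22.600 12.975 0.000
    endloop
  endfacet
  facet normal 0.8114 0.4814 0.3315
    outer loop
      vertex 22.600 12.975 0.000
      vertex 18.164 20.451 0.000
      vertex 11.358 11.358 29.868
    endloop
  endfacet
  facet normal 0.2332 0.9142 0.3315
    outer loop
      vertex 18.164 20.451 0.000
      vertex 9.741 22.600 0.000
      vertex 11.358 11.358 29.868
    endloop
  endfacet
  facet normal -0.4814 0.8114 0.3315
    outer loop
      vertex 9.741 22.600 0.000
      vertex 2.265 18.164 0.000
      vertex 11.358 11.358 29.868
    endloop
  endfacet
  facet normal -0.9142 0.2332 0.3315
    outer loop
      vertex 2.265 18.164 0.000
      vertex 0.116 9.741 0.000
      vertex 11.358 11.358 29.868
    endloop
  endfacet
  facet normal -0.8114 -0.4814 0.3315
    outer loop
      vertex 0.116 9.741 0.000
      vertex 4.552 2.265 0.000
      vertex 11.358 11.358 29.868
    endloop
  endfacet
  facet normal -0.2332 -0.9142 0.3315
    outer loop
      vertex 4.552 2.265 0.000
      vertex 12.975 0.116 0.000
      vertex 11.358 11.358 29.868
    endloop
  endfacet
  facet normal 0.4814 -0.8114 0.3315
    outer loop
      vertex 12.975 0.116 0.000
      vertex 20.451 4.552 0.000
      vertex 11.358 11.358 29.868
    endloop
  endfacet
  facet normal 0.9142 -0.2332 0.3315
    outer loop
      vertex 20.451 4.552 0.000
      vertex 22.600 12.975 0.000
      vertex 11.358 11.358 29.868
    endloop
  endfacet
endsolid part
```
; perimeter-only toolpath
G21 ; units = mm
G90 ; absolute positioning
G28 ; home
; layer 1
G0 Z3.733
G0 X21.195 Y12.773
G1 X17.313 Y19.314
G1 X9.943 Y21.195
G1 X3.402 Y17.313
G1 X1.521 Y9.943
G1 X5.403 Y3.402
G1 X12.773 Y1.521
G1 X19.314 Y5.403
G1 X21.195 Y12.773
; layer 2
G0 Z7.467
G0 X19.790 Y12.571
G1 X16.463 Y18.178
G1 X10.145 Y19.790
G1 X4.538 Y16.463
G1 X2.927 Y10.145
G1 X6.253 Y4.538
G1 X12.571 Y2.927
G1 X18.178 Y6.253
G1 X19.790 Y12.571
; layer 3
G0 Z11.200
G0 X18.384 Y12.369
G1 X15.612 Y17.041
G1 X10.347 Y18.384
G1 X5.675 Y15.612
G1 X4.332 Y10.347
G1 X7.104 Y5.675
G1 X12.369 Y4.332
G1 X17.041 Y7.104
G1 X18.384 Y12.369
; layer 4
G0 Z14.934
G0 X16.979 Y12.166
G1 X14.761 Y15.905
G1 X10.550 Y16.979
G1 X6.812 Y14.761
G1 X5.737 Y10.550
G1 X7.955 Y6.812
G1 X12.166 Y5.737
G1 X15.905 Y7.955
G1 X16.979 Y12.166
; layer 5
G0 Z18.668
G0 X15.574 Y11.964
G1 X13.910 Y14.768
G1 X10.752 Y15.574
G1 X7.948 Y13.910
G1 X7.142 Y10.752
G1 X8.806 Y7.948
G1 X11.964 Y7.142
G1 X14.768 Y8.806
G1 X15.574 Y11.964
; layer 6
G0 Z22.401
G0 X14.168 Y11.762
G1 X13.059 Y13.631
G1 X10.954 Y14.168
G1 X9.085 Y13.059
G1 X8.547 Y10.954
G1 X9.656 Y9.085
G1 X11.762 Y8.547
G1 X13.631 Y9.656
G1 X14.168 Y11.762
; layer 7
G0 Z26.134
G0 X12.763 Y11.560
G1 X12.209 Y12.495
G1 X11.156 Y12.763
G1 X10.221 Y12.209
G1 X9.953 Y11.156
G1 X10.507 Y10.221
G1 X11.560 Y9.953
G1 X12.495 Y10.507
G1 X12.763 Y11.560
M2 ; end

The solid is a regular 8-sided pyramid, base circumscribed radius ≈ 11.4 mm, apex at z ≈ 29.9 mm. Slicing at Δz = 3.733 mm — 8 equal slices spanning the solid's height, so layer i sits at z = i·h/8 — gives 7 non-empty perimeters. Each is a 8-segment closed polygon; G0 lifts to the layer z and rapids to the start vertex, then G1 traces the edges. The cross-section shrinks linearly with z (the slice at the apex is degenerate and omitted).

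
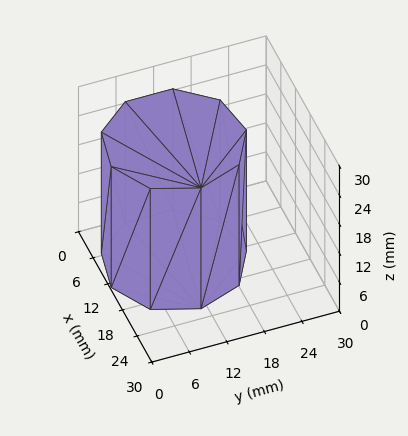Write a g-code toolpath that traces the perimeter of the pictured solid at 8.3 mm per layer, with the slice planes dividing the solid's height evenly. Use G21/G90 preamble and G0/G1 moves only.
Reading the render: the shape is a regular 9-sided prism (a cylinder approximated with 9 flat sides), circumscribed radius ≈ 11 mm, height ≈ 25 mm (dimensions read to the nearest mm from the axis ticks). For the g-code, the solid's height is divided into equal slices at the stated Δz and each level perimeter traced with G1 moves after a G0 lift.

; perimeter-only toolpath
G21 ; units = mm
G90 ; absolute positioning
G28 ; home
; layer 1
G0 Z8.3
G0 X22.0 Y11.0
G1 X19.4 Y18.1
G1 X12.9 Y21.8
G1 X5.5 Y20.5
G1 X0.7 Y14.8
G1 X0.7 Y7.2
G1 X5.5 Y1.5
G1 X12.9 Y0.2
G1 X19.4 Y3.9
G1 X22.0 Y11.0
; layer 2
G0 Z16.7
G0 X22.0 Y11.0
G1 X19.4 Y18.1
G1 X12.9 Y21.8
G1 X5.5 Y20.5
G1 X0.7 Y14.8
G1 X0.7 Y7.2
G1 X5.5 Y1.5
G1 X12.9 Y0.2
G1 X19.4 Y3.9
G1 X22.0 Y11.0
; layer 3
G0 Z25.0
G0 X22.0 Y11.0
G1 X19.4 Y18.1
G1 X12.9 Y21.8
G1 X5.5 Y20.5
G1 X0.7 Y14.8
G1 X0.7 Y7.2
G1 X5.5 Y1.5
G1 X12.9 Y0.2
G1 X19.4 Y3.9
G1 X22.0 Y11.0
M2 ; end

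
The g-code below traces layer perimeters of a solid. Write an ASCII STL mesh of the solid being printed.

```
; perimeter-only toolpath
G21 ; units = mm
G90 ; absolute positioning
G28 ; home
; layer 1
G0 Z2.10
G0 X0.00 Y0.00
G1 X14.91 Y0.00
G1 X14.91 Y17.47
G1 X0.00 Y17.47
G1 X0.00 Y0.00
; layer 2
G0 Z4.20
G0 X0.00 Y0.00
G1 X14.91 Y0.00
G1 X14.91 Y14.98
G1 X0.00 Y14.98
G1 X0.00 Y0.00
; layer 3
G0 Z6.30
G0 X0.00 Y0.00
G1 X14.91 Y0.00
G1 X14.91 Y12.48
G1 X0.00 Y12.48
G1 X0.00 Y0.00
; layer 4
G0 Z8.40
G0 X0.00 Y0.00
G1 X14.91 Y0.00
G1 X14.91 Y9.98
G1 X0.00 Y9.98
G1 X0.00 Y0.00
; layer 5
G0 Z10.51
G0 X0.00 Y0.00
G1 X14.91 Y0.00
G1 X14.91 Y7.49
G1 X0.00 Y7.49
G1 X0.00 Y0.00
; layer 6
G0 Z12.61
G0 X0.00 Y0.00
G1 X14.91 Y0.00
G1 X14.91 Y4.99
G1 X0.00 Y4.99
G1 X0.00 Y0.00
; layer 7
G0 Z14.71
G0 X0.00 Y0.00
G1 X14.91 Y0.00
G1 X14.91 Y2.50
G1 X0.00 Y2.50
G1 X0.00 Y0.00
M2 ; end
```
solid part
  facet normal 0.0000 0.0000 -1.0000
    outer loop
      vertex 14.91 19.97 0.00
      vertex 14.91 0.00 0.00
      vertex 0.00 0.00 0.00
    endloop
  endfacet
  facet normal 0.0000 0.0000 -1.0000
    outer loop
      vertex 0.00 19.97 0.00
      vertex 14.91 19.97 0.00
      vertex 0.00 0.00 0.00
    endloop
  endfacet
  facet normal 0.0000 -1.0000 0.0000
    outer loop
      vertex 0.00 0.00 0.00
      vertex 14.91 0.00 0.00
      vertex 14.91 0.00 16.81
    endloop
  endfacet
  facet normal 0.0000 -1.0000 0.0000
    outer loop
      vertex 0.00 0.00 0.00
      vertex 14.91 0.00 16.81
      vertex 0.00 0.00 16.81
    endloop
  endfacet
  facet normal 0.0000 0.6440 0.7650
    outer loop
      vertex 0.00 0.00 16.81
      vertex 14.91 0.00 16.81
      vertex 14.91 19.97 0.00
    endloop
  endfacet
  facet normal 0.0000 0.6440 0.7650
    outer loop
      vertex 0.00 0.00 16.81
      vertex 14.91 19.97 0.00
      vertex 0.00 19.97 0.00
    endloop
  endfacet
  facet normal -1.0000 0.0000 0.0000
    outer loop
      vertex 0.00 0.00 16.81
      vertex 0.00 19.97 0.00
      vertex 0.00 0.00 0.00
    endloop
  endfacet
  facet normal 1.0000 0.0000 0.0000
    outer loop
      vertex 14.91 0.00 0.00
      vertex 14.91 19.97 0.00
      vertex 14.91 0.00 16.81
    endloop
  endfacet
endsolid part

The G0 Z moves step by Δz≈2.10 mm. The G1 loops shrink linearly with z, so the solid tapers from its base footprint up to z≈16.8. Closing with a flat bottom cap and the tapered top and triangulating gives 8 facets — a wedge (ramp): 14.9 × 20 mm base, rising to 16.8 mm along the y=0 edge and sloping linearly to z=0 at y=20.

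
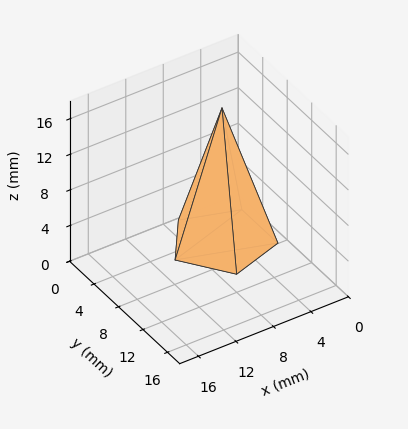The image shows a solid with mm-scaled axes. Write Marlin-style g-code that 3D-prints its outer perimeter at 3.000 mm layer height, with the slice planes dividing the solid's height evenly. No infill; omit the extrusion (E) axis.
Reading the render: the shape is a regular 5-sided pyramid, base circumscribed radius ≈ 5 mm, apex at z ≈ 15 mm (dimensions read to the nearest mm from the axis ticks). For the g-code, the solid's height is divided into equal slices at the stated Δz and each level perimeter traced with G1 moves after a G0 lift.

; perimeter-only toolpath
G21 ; units = mm
G90 ; absolute positioning
G28 ; home
; layer 1
G0 Z3.000
G0 X9.000 Y5.000
G1 X6.236 Y8.804
G1 X1.764 Y7.351
G1 X1.764 Y2.649
G1 X6.236 Y1.196
G1 X9.000 Y5.000
; layer 2
G0 Z6.000
G0 X8.000 Y5.000
G1 X5.927 Y7.853
G1 X2.573 Y6.763
G1 X2.573 Y3.237
G1 X5.927 Y2.147
G1 X8.000 Y5.000
; layer 3
G0 Z9.000
G0 X7.000 Y5.000
G1 X5.618 Y6.902
G1 X3.382 Y6.176
G1 X3.382 Y3.824
G1 X5.618 Y3.098
G1 X7.000 Y5.000
; layer 4
G0 Z12.000
G0 X6.000 Y5.000
G1 X5.309 Y5.951
G1 X4.191 Y5.588
G1 X4.191 Y4.412
G1 X5.309 Y4.049
G1 X6.000 Y5.000
M2 ; end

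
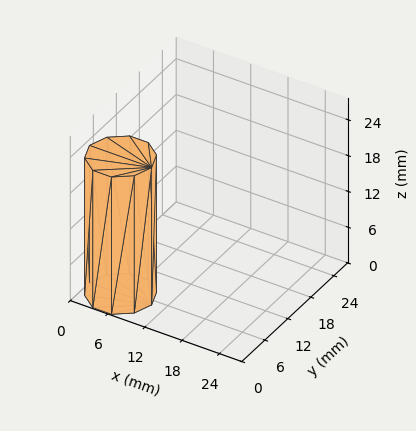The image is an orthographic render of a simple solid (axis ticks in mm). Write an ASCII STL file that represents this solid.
Reading the render: the shape is a regular 10-sided prism (a cylinder approximated with 10 flat sides), circumscribed radius ≈ 5 mm, height ≈ 23 mm (dimensions read to the nearest mm from the axis ticks). For the STL, each face is triangulated and given an outward normal.

solid part
  facet normal 0.0000 0.0000 -1.0000
    outer loop
      vertex 6.5 9.8 0.0
      vertex 9.0 7.9 0.0
      vertex 10.0 5.0 0.0
    endloop
  endfacet
  facet normal 0.0000 0.0000 -1.0000
    outer loop
      vertex 3.5 9.8 0.0
      vertex 6.5 9.8 0.0
      vertex 10.0 5.0 0.0
    endloop
  endfacet
  facet normal 0.0000 0.0000 -1.0000
    outer loop
      vertex 1.0 7.9 0.0
      vertex 3.5 9.8 0.0
      vertex 10.0 5.0 0.0
    endloop
  endfacet
  facet normal 0.0000 0.0000 -1.0000
    outer loop
      vertex 0.0 5.0 0.0
      vertex 1.0 7.9 0.0
      vertex 10.0 5.0 0.0
    endloop
  endfacet
  facet normal 0.0000 0.0000 -1.0000
    outer loop
      vertex 1.0 2.1 0.0
      vertex 0.0 5.0 0.0
      vertex 10.0 5.0 0.0
    endloop
  endfacet
  facet normal 0.0000 0.0000 -1.0000
    outer loop
      vertex 3.5 0.2 0.0
      vertex 1.0 2.1 0.0
      vertex 10.0 5.0 0.0
    endloop
  endfacet
  facet normal 0.0000 0.0000 -1.0000
    outer loop
      vertex 6.5 0.2 0.0
      vertex 3.5 0.2 0.0
      vertex 10.0 5.0 0.0
    endloop
  endfacet
  facet normal 0.0000 0.0000 -1.0000
    outer loop
      vertex 9.0 2.1 0.0
      vertex 6.5 0.2 0.0
      vertex 10.0 5.0 0.0
    endloop
  endfacet
  facet normal 0.0000 0.0000 1.0000
    outer loop
      vertex 10.0 5.0 23.0
      vertex 9.0 7.9 23.0
      vertex 6.5 9.8 23.0
    endloop
  endfacet
  facet normal 0.0000 0.0000 1.0000
    outer loop
      vertex 10.0 5.0 23.0
      vertex 6.5 9.8 23.0
      vertex 3.5 9.8 23.0
    endloop
  endfacet
  facet normal 0.0000 0.0000 1.0000
    outer loop
      vertex 10.0 5.0 23.0
      vertex 3.5 9.8 23.0
      vertex 1.0 7.9 23.0
    endloop
  endfacet
  facet normal 0.0000 0.0000 1.0000
    outer loop
      vertex 10.0 5.0 23.0
      vertex 1.0 7.9 23.0
      vertex 0.0 5.0 23.0
    endloop
  endfacet
  facet normal 0.0000 0.0000 1.0000
    outer loop
      vertex 10.0 5.0 23.0
      vertex 0.0 5.0 23.0
      vertex 1.0 2.1 23.0
    endloop
  endfacet
  facet normal 0.0000 0.0000 1.0000
    outer loop
      vertex 10.0 5.0 23.0
      vertex 1.0 2.1 23.0
      vertex 3.5 0.2 23.0
    endloop
  endfacet
  facet normal 0.0000 0.0000 1.0000
    outer loop
      vertex 10.0 5.0 23.0
      vertex 3.5 0.2 23.0
      vertex 6.5 0.2 23.0
    endloop
  endfacet
  facet normal 0.0000 0.0000 1.0000
    outer loop
      vertex 10.0 5.0 23.0
      vertex 6.5 0.2 23.0
      vertex 9.0 2.1 23.0
    endloop
  endfacet
  facet normal 0.9454 0.3260 0.0000
    outer loop
      vertex 10.0 5.0 0.0
      vertex 9.0 7.9 0.0
      vertex 9.0 7.9 23.0
    endloop
  endfacet
  facet normal 0.9454 0.3260 0.0000
    outer loop
      vertex 10.0 5.0 0.0
      vertex 9.0 7.9 23.0
      vertex 10.0 5.0 23.0
    endloop
  endfacet
  facet normal 0.6051 0.7962 0.0000
    outer loop
      vertex 9.0 7.9 0.0
      vertex 6.5 9.8 0.0
      vertex 6.5 9.8 23.0
    endloop
  endfacet
  facet normal 0.6051 0.7962 0.0000
    outer loop
      vertex 9.0 7.9 0.0
      vertex 6.5 9.8 23.0
      vertex 9.0 7.9 23.0
    endloop
  endfacet
  facet normal 0.0000 1.0000 0.0000
    outer loop
      vertex 6.5 9.8 0.0
      vertex 3.5 9.8 0.0
      vertex 3.5 9.8 23.0
    endloop
  endfacet
  facet normal 0.0000 1.0000 0.0000
    outer loop
      vertex 6.5 9.8 0.0
      vertex 3.5 9.8 23.0
      vertex 6.5 9.8 23.0
    endloop
  endfacet
  facet normal -0.6051 0.7962 0.0000
    outer loop
      vertex 3.5 9.8 0.0
      vertex 1.0 7.9 0.0
      vertex 1.0 7.9 23.0
    endloop
  endfacet
  facet normal -0.6051 0.7962 0.0000
    outer loop
      vertex 3.5 9.8 0.0
      vertex 1.0 7.9 23.0
      vertex 3.5 9.8 23.0
    endloop
  endfacet
  facet normal -0.9454 0.3260 0.0000
    outer loop
      vertex 1.0 7.9 0.0
      vertex 0.0 5.0 0.0
      vertex 0.0 5.0 23.0
    endloop
  endfacet
  facet normal -0.9454 0.3260 0.0000
    outer loop
      vertex 1.0 7.9 0.0
      vertex 0.0 5.0 23.0
      vertex 1.0 7.9 23.0
    endloop
  endfacet
  facet normal -0.9454 -0.3260 0.0000
    outer loop
      vertex 0.0 5.0 0.0
      vertex 1.0 2.1 0.0
      vertex 1.0 2.1 23.0
    endloop
  endfacet
  facet normal -0.9454 -0.3260 0.0000
    outer loop
      vertex 0.0 5.0 0.0
      vertex 1.0 2.1 23.0
      vertex 0.0 5.0 23.0
    endloop
  endfacet
  facet normal -0.6051 -0.7962 0.0000
    outer loop
      vertex 1.0 2.1 0.0
      vertex 3.5 0.2 0.0
      vertex 3.5 0.2 23.0
    endloop
  endfacet
  facet normal -0.6051 -0.7962 0.0000
    outer loop
      vertex 1.0 2.1 0.0
      vertex 3.5 0.2 23.0
      vertex 1.0 2.1 23.0
    endloop
  endfacet
  facet normal 0.0000 -1.0000 0.0000
    outer loop
      vertex 3.5 0.2 0.0
      vertex 6.5 0.2 0.0
      vertex 6.5 0.2 23.0
    endloop
  endfacet
  facet normal 0.0000 -1.0000 0.0000
    outer loop
      vertex 3.5 0.2 0.0
      vertex 6.5 0.2 23.0
      vertex 3.5 0.2 23.0
    endloop
  endfacet
  facet normal 0.6051 -0.7962 0.0000
    outer loop
      vertex 6.5 0.2 0.0
      vertex 9.0 2.1 0.0
      vertex 9.0 2.1 23.0
    endloop
  endfacet
  facet normal 0.6051 -0.7962 0.0000
    outer loop
      vertex 6.5 0.2 0.0
      vertex 9.0 2.1 23.0
      vertex 6.5 0.2 23.0
    endloop
  endfacet
  facet normal 0.9454 -0.3260 0.0000
    outer loop
      vertex 9.0 2.1 0.0
      vertex 10.0 5.0 0.0
      vertex 10.0 5.0 23.0
    endloop
  endfacet
  facet normal 0.9454 -0.3260 0.0000
    outer loop
      vertex 9.0 2.1 0.0
      vertex 10.0 5.0 23.0
      vertex 9.0 2.1 23.0
    endloop
  endfacet
endsolid part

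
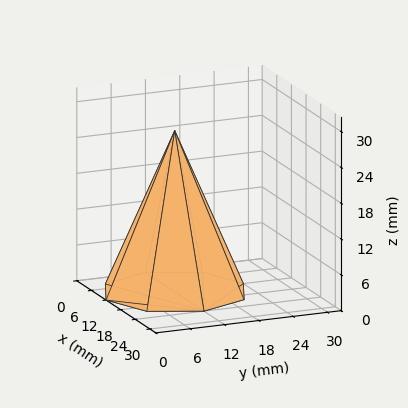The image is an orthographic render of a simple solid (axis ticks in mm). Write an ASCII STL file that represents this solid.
Reading the render: the shape is a regular 8-sided pyramid, base circumscribed radius ≈ 12 mm, apex at z ≈ 27 mm (dimensions read to the nearest mm from the axis ticks). For the STL, each face is triangulated and given an outward normal.

solid part
  facet normal 0.0000 0.0000 -1.0000
    outer loop
      vertex 12.0 24.0 0.0
      vertex 20.5 20.5 0.0
      vertex 24.0 12.0 0.0
    endloop
  endfacet
  facet normal 0.0000 0.0000 -1.0000
    outer loop
      vertex 3.5 20.5 0.0
      vertex 12.0 24.0 0.0
      vertex 24.0 12.0 0.0
    endloop
  endfacet
  facet normal 0.0000 0.0000 -1.0000
    outer loop
      vertex 0.0 12.0 0.0
      vertex 3.5 20.5 0.0
      vertex 24.0 12.0 0.0
    endloop
  endfacet
  facet normal 0.0000 0.0000 -1.0000
    outer loop
      vertex 3.5 3.5 0.0
      vertex 0.0 12.0 0.0
      vertex 24.0 12.0 0.0
    endloop
  endfacet
  facet normal 0.0000 0.0000 -1.0000
    outer loop
      vertex 12.0 0.0 0.0
      vertex 3.5 3.5 0.0
      vertex 24.0 12.0 0.0
    endloop
  endfacet
  facet normal 0.0000 0.0000 -1.0000
    outer loop
      vertex 20.5 3.5 0.0
      vertex 12.0 0.0 0.0
      vertex 24.0 12.0 0.0
    endloop
  endfacet
  facet normal 0.8553 0.3522 0.3801
    outer loop
      vertex 24.0 12.0 0.0
      vertex 20.5 20.5 0.0
      vertex 12.0 12.0 27.0
    endloop
  endfacet
  facet normal 0.3522 0.8553 0.3801
    outer loop
      vertex 20.5 20.5 0.0
      vertex 12.0 24.0 0.0
      vertex 12.0 12.0 27.0
    endloop
  endfacet
  facet normal -0.3522 0.8553 0.3801
    outer loop
      vertex 12.0 24.0 0.0
      vertex 3.5 20.5 0.0
      vertex 12.0 12.0 27.0
    endloop
  endfacet
  facet normal -0.8553 0.3522 0.3801
    outer loop
      vertex 3.5 20.5 0.0
      vertex 0.0 12.0 0.0
      vertex 12.0 12.0 27.0
    endloop
  endfacet
  facet normal -0.8553 -0.3522 0.3801
    outer loop
      vertex 0.0 12.0 0.0
      vertex 3.5 3.5 0.0
      vertex 12.0 12.0 27.0
    endloop
  endfacet
  facet normal -0.3522 -0.8553 0.3801
    outer loop
      vertex 3.5 3.5 0.0
      vertex 12.0 0.0 0.0
      vertex 12.0 12.0 27.0
    endloop
  endfacet
  facet normal 0.3522 -0.8553 0.3801
    outer loop
      vertex 12.0 0.0 0.0
      vertex 20.5 3.5 0.0
      vertex 12.0 12.0 27.0
    endloop
  endfacet
  facet normal 0.8553 -0.3522 0.3801
    outer loop
      vertex 20.5 3.5 0.0
      vertex 24.0 12.0 0.0
      vertex 12.0 12.0 27.0
    endloop
  endfacet
endsolid part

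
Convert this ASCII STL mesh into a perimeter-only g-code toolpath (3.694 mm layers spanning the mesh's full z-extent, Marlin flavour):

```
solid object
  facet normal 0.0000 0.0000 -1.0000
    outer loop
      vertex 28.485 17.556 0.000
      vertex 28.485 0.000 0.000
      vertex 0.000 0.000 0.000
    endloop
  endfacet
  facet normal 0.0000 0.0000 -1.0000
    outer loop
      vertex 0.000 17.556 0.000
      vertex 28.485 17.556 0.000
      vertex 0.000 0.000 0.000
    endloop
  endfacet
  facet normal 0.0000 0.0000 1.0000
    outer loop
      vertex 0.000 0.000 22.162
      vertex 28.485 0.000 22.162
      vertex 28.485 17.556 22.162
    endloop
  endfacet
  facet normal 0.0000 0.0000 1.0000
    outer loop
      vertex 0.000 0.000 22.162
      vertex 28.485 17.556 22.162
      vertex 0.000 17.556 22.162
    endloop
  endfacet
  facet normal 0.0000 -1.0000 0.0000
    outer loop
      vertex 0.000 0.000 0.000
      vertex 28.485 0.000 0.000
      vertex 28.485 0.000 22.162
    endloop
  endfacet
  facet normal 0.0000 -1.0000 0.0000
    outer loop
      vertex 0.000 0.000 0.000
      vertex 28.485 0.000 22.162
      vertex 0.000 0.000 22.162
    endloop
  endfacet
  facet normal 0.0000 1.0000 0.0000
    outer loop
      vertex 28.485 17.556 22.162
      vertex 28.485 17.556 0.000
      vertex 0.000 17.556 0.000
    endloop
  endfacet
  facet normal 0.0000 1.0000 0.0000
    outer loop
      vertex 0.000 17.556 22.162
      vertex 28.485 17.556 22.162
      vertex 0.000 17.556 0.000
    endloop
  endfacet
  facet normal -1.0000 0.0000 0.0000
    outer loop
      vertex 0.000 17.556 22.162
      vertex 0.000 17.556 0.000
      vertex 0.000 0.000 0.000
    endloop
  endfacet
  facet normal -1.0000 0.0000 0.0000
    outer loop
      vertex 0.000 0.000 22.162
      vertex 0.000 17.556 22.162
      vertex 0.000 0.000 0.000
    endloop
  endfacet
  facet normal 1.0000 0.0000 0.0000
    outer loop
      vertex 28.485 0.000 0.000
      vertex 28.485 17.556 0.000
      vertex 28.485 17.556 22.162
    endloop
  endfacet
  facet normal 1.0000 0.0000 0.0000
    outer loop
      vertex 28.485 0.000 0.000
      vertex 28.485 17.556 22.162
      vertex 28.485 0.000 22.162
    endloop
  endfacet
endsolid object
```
; perimeter-only toolpath
G21 ; units = mm
G90 ; absolute positioning
G28 ; home
; layer 1
G0 Z3.694
G0 X0.000 Y0.000
G1 X28.485 Y0.000
G1 X28.485 Y17.556
G1 X0.000 Y17.556
G1 X0.000 Y0.000
; layer 2
G0 Z7.387
G0 X0.000 Y0.000
G1 X28.485 Y0.000
G1 X28.485 Y17.556
G1 X0.000 Y17.556
G1 X0.000 Y0.000
; layer 3
G0 Z11.081
G0 X0.000 Y0.000
G1 X28.485 Y0.000
G1 X28.485 Y17.556
G1 X0.000 Y17.556
G1 X0.000 Y0.000
; layer 4
G0 Z14.775
G0 X0.000 Y0.000
G1 X28.485 Y0.000
G1 X28.485 Y17.556
G1 X0.000 Y17.556
G1 X0.000 Y0.000
; layer 5
G0 Z18.468
G0 X0.000 Y0.000
G1 X28.485 Y0.000
G1 X28.485 Y17.556
G1 X0.000 Y17.556
G1 X0.000 Y0.000
; layer 6
G0 Z22.162
G0 X0.000 Y0.000
G1 X28.485 Y0.000
G1 X28.485 Y17.556
G1 X0.000 Y17.556
G1 X0.000 Y0.000
M2 ; end

The solid is a rectangular box, roughly 28.5 × 17.6 mm footprint and 22.2 mm tall. Slicing at Δz = 3.694 mm — 6 equal slices spanning the solid's height, so layer i sits at z = i·h/6 — gives 6 non-empty perimeters. Each is a 4-segment closed polygon; G0 lifts to the layer z and rapids to the start vertex, then G1 traces the edges.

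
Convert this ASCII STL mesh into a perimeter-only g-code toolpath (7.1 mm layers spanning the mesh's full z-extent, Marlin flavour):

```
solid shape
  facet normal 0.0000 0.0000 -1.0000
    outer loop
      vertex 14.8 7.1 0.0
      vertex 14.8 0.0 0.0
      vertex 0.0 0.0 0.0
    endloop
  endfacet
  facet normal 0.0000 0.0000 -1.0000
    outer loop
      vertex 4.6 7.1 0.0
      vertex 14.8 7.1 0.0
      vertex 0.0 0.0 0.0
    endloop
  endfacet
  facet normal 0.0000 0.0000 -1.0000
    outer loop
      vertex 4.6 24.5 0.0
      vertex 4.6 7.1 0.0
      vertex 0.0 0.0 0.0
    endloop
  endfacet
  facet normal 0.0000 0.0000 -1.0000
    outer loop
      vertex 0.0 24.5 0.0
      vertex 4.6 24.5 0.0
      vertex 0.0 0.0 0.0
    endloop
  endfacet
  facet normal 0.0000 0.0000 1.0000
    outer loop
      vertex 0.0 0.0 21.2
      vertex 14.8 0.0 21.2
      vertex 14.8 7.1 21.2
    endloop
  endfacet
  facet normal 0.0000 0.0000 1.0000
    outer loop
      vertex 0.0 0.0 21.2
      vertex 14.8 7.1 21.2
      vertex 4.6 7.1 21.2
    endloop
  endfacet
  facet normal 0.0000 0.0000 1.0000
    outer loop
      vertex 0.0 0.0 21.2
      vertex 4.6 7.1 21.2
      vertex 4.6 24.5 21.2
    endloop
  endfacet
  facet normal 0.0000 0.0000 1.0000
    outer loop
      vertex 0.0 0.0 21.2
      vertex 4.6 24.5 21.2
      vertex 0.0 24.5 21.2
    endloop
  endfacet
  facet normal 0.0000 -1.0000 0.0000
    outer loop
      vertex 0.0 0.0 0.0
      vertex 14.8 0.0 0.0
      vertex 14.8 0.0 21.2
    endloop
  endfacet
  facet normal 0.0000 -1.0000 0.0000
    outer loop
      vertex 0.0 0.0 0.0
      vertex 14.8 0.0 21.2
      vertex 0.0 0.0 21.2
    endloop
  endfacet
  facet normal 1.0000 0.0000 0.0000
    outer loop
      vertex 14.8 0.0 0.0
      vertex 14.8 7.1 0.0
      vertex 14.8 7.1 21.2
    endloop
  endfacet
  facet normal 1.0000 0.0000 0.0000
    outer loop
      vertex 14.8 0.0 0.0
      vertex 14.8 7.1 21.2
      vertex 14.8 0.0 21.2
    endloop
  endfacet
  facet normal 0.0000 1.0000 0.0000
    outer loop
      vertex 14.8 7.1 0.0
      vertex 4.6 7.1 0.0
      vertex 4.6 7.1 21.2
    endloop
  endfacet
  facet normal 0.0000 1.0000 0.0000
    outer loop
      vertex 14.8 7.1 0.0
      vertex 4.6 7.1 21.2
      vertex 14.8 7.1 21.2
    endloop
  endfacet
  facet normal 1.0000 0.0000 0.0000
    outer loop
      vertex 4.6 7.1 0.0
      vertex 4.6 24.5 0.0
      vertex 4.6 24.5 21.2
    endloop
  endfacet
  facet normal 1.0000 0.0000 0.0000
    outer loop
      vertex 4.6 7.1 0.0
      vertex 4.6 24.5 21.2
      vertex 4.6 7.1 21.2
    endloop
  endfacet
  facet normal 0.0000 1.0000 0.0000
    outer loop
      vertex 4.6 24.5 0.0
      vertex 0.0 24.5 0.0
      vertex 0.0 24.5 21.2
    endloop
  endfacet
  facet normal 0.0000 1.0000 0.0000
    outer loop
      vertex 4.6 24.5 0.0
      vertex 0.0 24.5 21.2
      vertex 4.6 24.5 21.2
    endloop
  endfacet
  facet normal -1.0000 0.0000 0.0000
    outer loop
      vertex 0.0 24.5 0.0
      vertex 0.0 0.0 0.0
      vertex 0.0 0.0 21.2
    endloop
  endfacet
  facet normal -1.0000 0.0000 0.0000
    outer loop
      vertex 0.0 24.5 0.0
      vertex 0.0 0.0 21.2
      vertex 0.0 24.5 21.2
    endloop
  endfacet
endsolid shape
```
; perimeter-only toolpath
G21 ; units = mm
G90 ; absolute positioning
G28 ; home
; layer 1
G0 Z7.1
G0 X0.0 Y0.0
G1 X14.8 Y0.0
G1 X14.8 Y7.1
G1 X4.6 Y7.1
G1 X4.6 Y24.5
G1 X0.0 Y24.5
G1 X0.0 Y0.0
; layer 2
G0 Z14.1
G0 X0.0 Y0.0
G1 X14.8 Y0.0
G1 X14.8 Y7.1
G1 X4.6 Y7.1
G1 X4.6 Y24.5
G1 X0.0 Y24.5
G1 X0.0 Y0.0
; layer 3
G0 Z21.2
G0 X0.0 Y0.0
G1 X14.8 Y0.0
G1 X14.8 Y7.1
G1 X4.6 Y7.1
G1 X4.6 Y24.5
G1 X0.0 Y24.5
G1 X0.0 Y0.0
M2 ; end

The solid is an L-shaped prism: outer 14.8 × 24.5 mm, arm thicknesses ≈ 7.1 mm (horizontal) and 4.6 mm (vertical), extruded 21.2 mm in z. Slicing at Δz = 7.1 mm — 3 equal slices spanning the solid's height, so layer i sits at z = i·h/3 — gives 3 non-empty perimeters. Each is a 6-segment closed polygon; G0 lifts to the layer z and rapids to the start vertex, then G1 traces the edges.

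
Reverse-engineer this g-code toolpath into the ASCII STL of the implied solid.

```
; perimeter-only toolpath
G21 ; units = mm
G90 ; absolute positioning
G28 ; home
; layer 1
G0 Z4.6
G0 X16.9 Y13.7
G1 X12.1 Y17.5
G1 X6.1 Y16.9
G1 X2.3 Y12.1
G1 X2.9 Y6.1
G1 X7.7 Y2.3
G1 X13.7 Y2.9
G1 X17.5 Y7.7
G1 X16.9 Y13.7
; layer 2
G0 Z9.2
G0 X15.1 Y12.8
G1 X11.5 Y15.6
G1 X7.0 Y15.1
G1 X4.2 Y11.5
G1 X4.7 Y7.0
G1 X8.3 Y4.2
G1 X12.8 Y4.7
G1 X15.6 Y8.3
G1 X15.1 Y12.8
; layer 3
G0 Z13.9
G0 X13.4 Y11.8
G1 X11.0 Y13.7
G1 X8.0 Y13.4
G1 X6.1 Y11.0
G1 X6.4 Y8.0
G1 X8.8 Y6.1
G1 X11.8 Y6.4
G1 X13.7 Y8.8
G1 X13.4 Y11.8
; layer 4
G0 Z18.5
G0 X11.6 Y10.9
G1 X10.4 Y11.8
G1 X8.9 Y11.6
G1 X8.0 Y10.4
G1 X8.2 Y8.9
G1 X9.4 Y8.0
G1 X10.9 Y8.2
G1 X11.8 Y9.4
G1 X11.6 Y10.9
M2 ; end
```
solid part
  facet normal 0.0000 0.0000 -1.0000
    outer loop
      vertex 5.1 18.6 0.0
      vertex 12.6 19.4 0.0
      vertex 18.6 14.7 0.0
    endloop
  endfacet
  facet normal 0.0000 0.0000 -1.0000
    outer loop
      vertex 0.4 12.6 0.0
      vertex 5.1 18.6 0.0
      vertex 18.6 14.7 0.0
    endloop
  endfacet
  facet normal 0.0000 0.0000 -1.0000
    outer loop
      vertex 1.2 5.1 0.0
      vertex 0.4 12.6 0.0
      vertex 18.6 14.7 0.0
    endloop
  endfacet
  facet normal 0.0000 0.0000 -1.0000
    outer loop
      vertex 7.2 0.4 0.0
      vertex 1.2 5.1 0.0
      vertex 18.6 14.7 0.0
    endloop
  endfacet
  facet normal 0.0000 0.0000 -1.0000
    outer loop
      vertex 14.7 1.2 0.0
      vertex 7.2 0.4 0.0
      vertex 18.6 14.7 0.0
    endloop
  endfacet
  facet normal 0.0000 0.0000 -1.0000
    outer loop
      vertex 19.4 7.2 0.0
      vertex 14.7 1.2 0.0
      vertex 18.6 14.7 0.0
    endloop
  endfacet
  facet normal 0.5734 0.7320 0.3680
    outer loop
      vertex 18.6 14.7 0.0
      vertex 12.6 19.4 0.0
      vertex 9.9 9.9 23.1
    endloop
  endfacet
  facet normal -0.0986 0.9243 0.3686
    outer loop
      vertex 12.6 19.4 0.0
      vertex 5.1 18.6 0.0
      vertex 9.9 9.9 23.1
    endloop
  endfacet
  facet normal -0.7320 0.5734 0.3680
    outer loop
      vertex 5.1 18.6 0.0
      vertex 0.4 12.6 0.0
      vertex 9.9 9.9 23.1
    endloop
  endfacet
  facet normal -0.9243 -0.0986 0.3686
    outer loop
      vertex 0.4 12.6 0.0
      vertex 1.2 5.1 0.0
      vertex 9.9 9.9 23.1
    endloop
  endfacet
  facet normal -0.5734 -0.7320 0.3680
    outer loop
      vertex 1.2 5.1 0.0
      vertex 7.2 0.4 0.0
      vertex 9.9 9.9 23.1
    endloop
  endfacet
  facet normal 0.0986 -0.9243 0.3686
    outer loop
      vertex 7.2 0.4 0.0
      vertex 14.7 1.2 0.0
      vertex 9.9 9.9 23.1
    endloop
  endfacet
  facet normal 0.7320 -0.5734 0.3680
    outer loop
      vertex 14.7 1.2 0.0
      vertex 19.4 7.2 0.0
      vertex 9.9 9.9 23.1
    endloop
  endfacet
  facet normal 0.9243 0.0986 0.3686
    outer loop
      vertex 19.4 7.2 0.0
      vertex 18.6 14.7 0.0
      vertex 9.9 9.9 23.1
    endloop
  endfacet
endsolid part

The G0 Z moves step by Δz≈4.6 mm. The G1 loops shrink linearly with z, so the solid tapers from its base footprint up to z≈23.1. Closing with a flat bottom cap and the tapered top and triangulating gives 14 facets — a regular 8-sided pyramid, base circumscribed radius ≈ 9.9 mm, apex at z ≈ 23.1 mm.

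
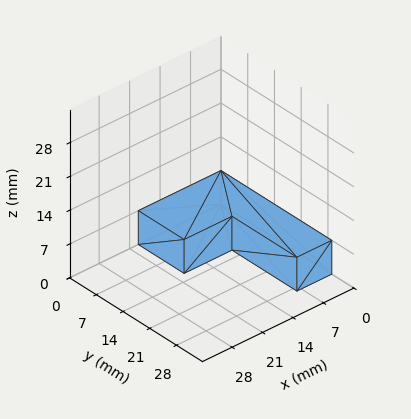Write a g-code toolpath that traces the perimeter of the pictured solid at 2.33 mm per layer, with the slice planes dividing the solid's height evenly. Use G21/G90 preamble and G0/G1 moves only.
Reading the render: the shape is an L-shaped prism: outer 19 × 29 mm, arm thicknesses ≈ 12 mm (horizontal) and 8 mm (vertical), extruded 7 mm in z (dimensions read to the nearest mm from the axis ticks). For the g-code, the solid's height is divided into equal slices at the stated Δz and each level perimeter traced with G1 moves after a G0 lift.

; perimeter-only toolpath
G21 ; units = mm
G90 ; absolute positioning
G28 ; home
; layer 1
G0 Z2.33
G0 X0.00 Y0.00
G1 X19.00 Y0.00
G1 X19.00 Y12.00
G1 X8.00 Y12.00
G1 X8.00 Y29.00
G1 X0.00 Y29.00
G1 X0.00 Y0.00
; layer 2
G0 Z4.67
G0 X0.00 Y0.00
G1 X19.00 Y0.00
G1 X19.00 Y12.00
G1 X8.00 Y12.00
G1 X8.00 Y29.00
G1 X0.00 Y29.00
G1 X0.00 Y0.00
; layer 3
G0 Z7.00
G0 X0.00 Y0.00
G1 X19.00 Y0.00
G1 X19.00 Y12.00
G1 X8.00 Y12.00
G1 X8.00 Y29.00
G1 X0.00 Y29.00
G1 X0.00 Y0.00
M2 ; end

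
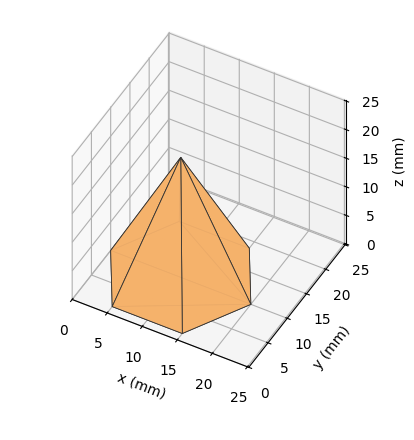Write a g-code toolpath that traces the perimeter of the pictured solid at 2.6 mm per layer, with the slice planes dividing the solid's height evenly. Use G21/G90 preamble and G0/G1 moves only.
Reading the render: the shape is a regular 6-sided pyramid, base circumscribed radius ≈ 10 mm, apex at z ≈ 21 mm (dimensions read to the nearest mm from the axis ticks). For the g-code, the solid's height is divided into equal slices at the stated Δz and each level perimeter traced with G1 moves after a G0 lift.

; perimeter-only toolpath
G21 ; units = mm
G90 ; absolute positioning
G28 ; home
; layer 1
G0 Z2.6
G0 X18.8 Y10.0
G1 X14.4 Y17.6
G1 X5.6 Y17.6
G1 X1.2 Y10.0
G1 X5.6 Y2.4
G1 X14.4 Y2.4
G1 X18.8 Y10.0
; layer 2
G0 Z5.2
G0 X17.5 Y10.0
G1 X13.8 Y16.5
G1 X6.2 Y16.5
G1 X2.5 Y10.0
G1 X6.2 Y3.5
G1 X13.8 Y3.5
G1 X17.5 Y10.0
; layer 3
G0 Z7.9
G0 X16.2 Y10.0
G1 X13.1 Y15.4
G1 X6.9 Y15.4
G1 X3.8 Y10.0
G1 X6.9 Y4.6
G1 X13.1 Y4.6
G1 X16.2 Y10.0
; layer 4
G0 Z10.5
G0 X15.0 Y10.0
G1 X12.5 Y14.3
G1 X7.5 Y14.3
G1 X5.0 Y10.0
G1 X7.5 Y5.7
G1 X12.5 Y5.7
G1 X15.0 Y10.0
; layer 5
G0 Z13.1
G0 X13.8 Y10.0
G1 X11.9 Y13.3
G1 X8.1 Y13.3
G1 X6.2 Y10.0
G1 X8.1 Y6.7
G1 X11.9 Y6.7
G1 X13.8 Y10.0
; layer 6
G0 Z15.8
G0 X12.5 Y10.0
G1 X11.2 Y12.2
G1 X8.8 Y12.2
G1 X7.5 Y10.0
G1 X8.8 Y7.8
G1 X11.2 Y7.8
G1 X12.5 Y10.0
; layer 7
G0 Z18.4
G0 X11.2 Y10.0
G1 X10.6 Y11.1
G1 X9.4 Y11.1
G1 X8.8 Y10.0
G1 X9.4 Y8.9
G1 X10.6 Y8.9
G1 X11.2 Y10.0
M2 ; end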